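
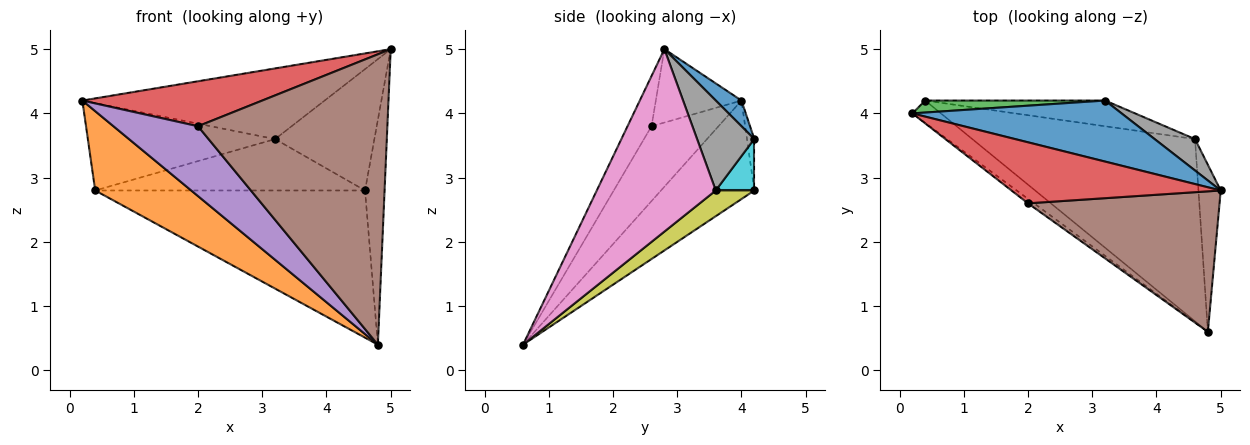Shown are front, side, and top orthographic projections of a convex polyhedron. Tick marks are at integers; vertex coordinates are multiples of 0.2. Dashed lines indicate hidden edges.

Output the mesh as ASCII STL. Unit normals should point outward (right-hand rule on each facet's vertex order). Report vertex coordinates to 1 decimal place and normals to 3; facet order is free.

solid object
 facet normal 0.080 0.754 0.652
  outer loop
   vertex 3.2 4.2 3.6
   vertex 0.2 4.0 4.2
   vertex 5.0 2.8 5.0
  endloop
 endfacet
 facet normal -0.683 -0.703 -0.198
  outer loop
   vertex 0.4 4.2 2.8
   vertex 4.8 0.6 0.4
   vertex 0.2 4.0 4.2
  endloop
 endfacet
 facet normal -0.039 0.990 0.136
  outer loop
   vertex 0.4 4.2 2.8
   vertex 0.2 4.0 4.2
   vertex 3.2 4.2 3.6
  endloop
 endfacet
 facet normal -0.272 -0.571 0.775
  outer loop
   vertex 2.0 2.6 3.8
   vertex 5.0 2.8 5.0
   vertex 0.2 4.0 4.2
  endloop
 endfacet
 facet normal -0.620 -0.783 -0.050
  outer loop
   vertex 2.0 2.6 3.8
   vertex 0.2 4.0 4.2
   vertex 4.8 0.6 0.4
  endloop
 endfacet
 facet normal -0.113 -0.894 0.433
  outer loop
   vertex 2.0 2.6 3.8
   vertex 4.8 0.6 0.4
   vertex 5.0 2.8 5.0
  endloop
 endfacet
 facet normal 0.980 0.161 -0.120
  outer loop
   vertex 4.6 3.6 2.8
   vertex 5.0 2.8 5.0
   vertex 4.8 0.6 0.4
  endloop
 endfacet
 facet normal 0.487 0.845 0.219
  outer loop
   vertex 4.6 3.6 2.8
   vertex 3.2 4.2 3.6
   vertex 5.0 2.8 5.0
  endloop
 endfacet
 facet normal 0.089 0.626 -0.775
  outer loop
   vertex 4.6 3.6 2.8
   vertex 4.8 0.6 0.4
   vertex 0.4 4.2 2.8
  endloop
 endfacet
 facet normal 0.127 0.887 -0.444
  outer loop
   vertex 4.6 3.6 2.8
   vertex 0.4 4.2 2.8
   vertex 3.2 4.2 3.6
  endloop
 endfacet
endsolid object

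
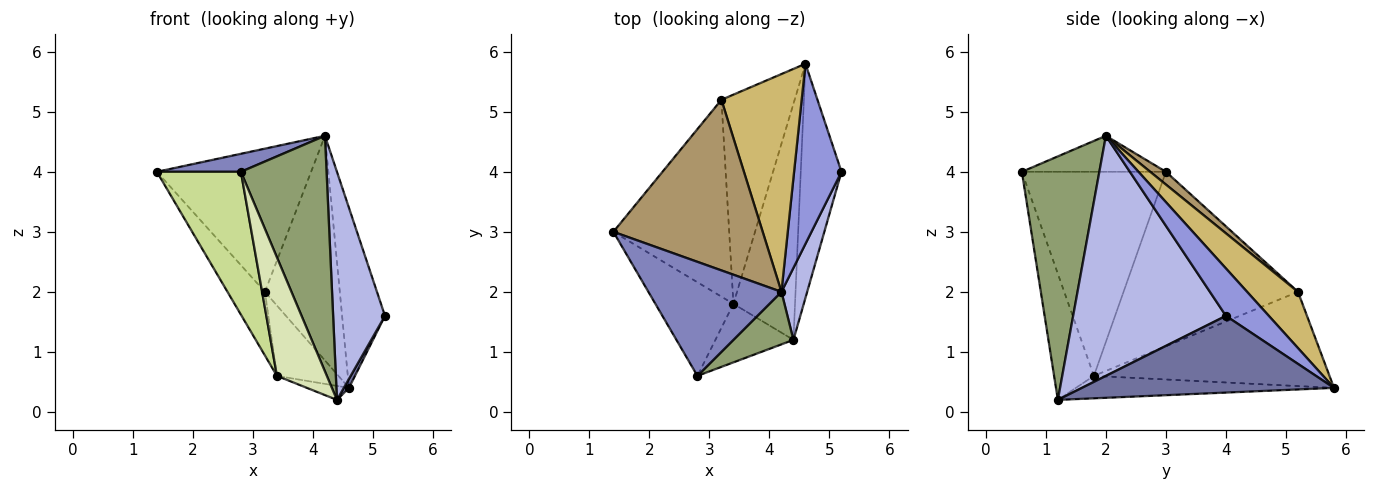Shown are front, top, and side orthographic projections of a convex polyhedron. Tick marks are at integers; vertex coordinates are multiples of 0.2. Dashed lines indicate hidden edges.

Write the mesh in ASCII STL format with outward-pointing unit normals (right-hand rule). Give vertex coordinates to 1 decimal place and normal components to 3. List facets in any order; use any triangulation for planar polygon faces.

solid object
 facet normal 0.883 -0.018 -0.469
  outer loop
   vertex 4.6 5.8 0.4
   vertex 5.2 4.0 1.6
   vertex 4.4 1.2 0.2
  endloop
 endfacet
 facet normal -0.258 -0.151 0.954
  outer loop
   vertex 4.2 2.0 4.6
   vertex 1.4 3.0 4.0
   vertex 2.8 0.6 4.0
  endloop
 endfacet
 facet normal 0.577 0.577 0.577
  outer loop
   vertex 4.2 2.0 4.6
   vertex 5.2 4.0 1.6
   vertex 4.6 5.8 0.4
  endloop
 endfacet
 facet normal 0.942 -0.320 0.101
  outer loop
   vertex 4.2 2.0 4.6
   vertex 4.4 1.2 0.2
   vertex 5.2 4.0 1.6
  endloop
 endfacet
 facet normal 0.662 -0.732 0.163
  outer loop
   vertex 4.2 2.0 4.6
   vertex 2.8 0.6 4.0
   vertex 4.4 1.2 0.2
  endloop
 endfacet
 facet normal -0.342 0.056 -0.938
  outer loop
   vertex 3.4 1.8 0.6
   vertex 4.6 5.8 0.4
   vertex 4.4 1.2 0.2
  endloop
 endfacet
 facet normal -0.820 -0.478 -0.314
  outer loop
   vertex 3.4 1.8 0.6
   vertex 2.8 0.6 4.0
   vertex 1.4 3.0 4.0
  endloop
 endfacet
 facet normal -0.582 -0.729 -0.360
  outer loop
   vertex 3.4 1.8 0.6
   vertex 4.4 1.2 0.2
   vertex 2.8 0.6 4.0
  endloop
 endfacet
 facet normal 0.065 0.641 0.764
  outer loop
   vertex 3.2 5.2 2.0
   vertex 1.4 3.0 4.0
   vertex 4.2 2.0 4.6
  endloop
 endfacet
 facet normal 0.438 0.645 0.626
  outer loop
   vertex 3.2 5.2 2.0
   vertex 4.2 2.0 4.6
   vertex 4.6 5.8 0.4
  endloop
 endfacet
 facet normal -0.820 0.176 -0.545
  outer loop
   vertex 3.2 5.2 2.0
   vertex 3.4 1.8 0.6
   vertex 1.4 3.0 4.0
  endloop
 endfacet
 facet normal -0.773 0.202 -0.601
  outer loop
   vertex 3.2 5.2 2.0
   vertex 4.6 5.8 0.4
   vertex 3.4 1.8 0.6
  endloop
 endfacet
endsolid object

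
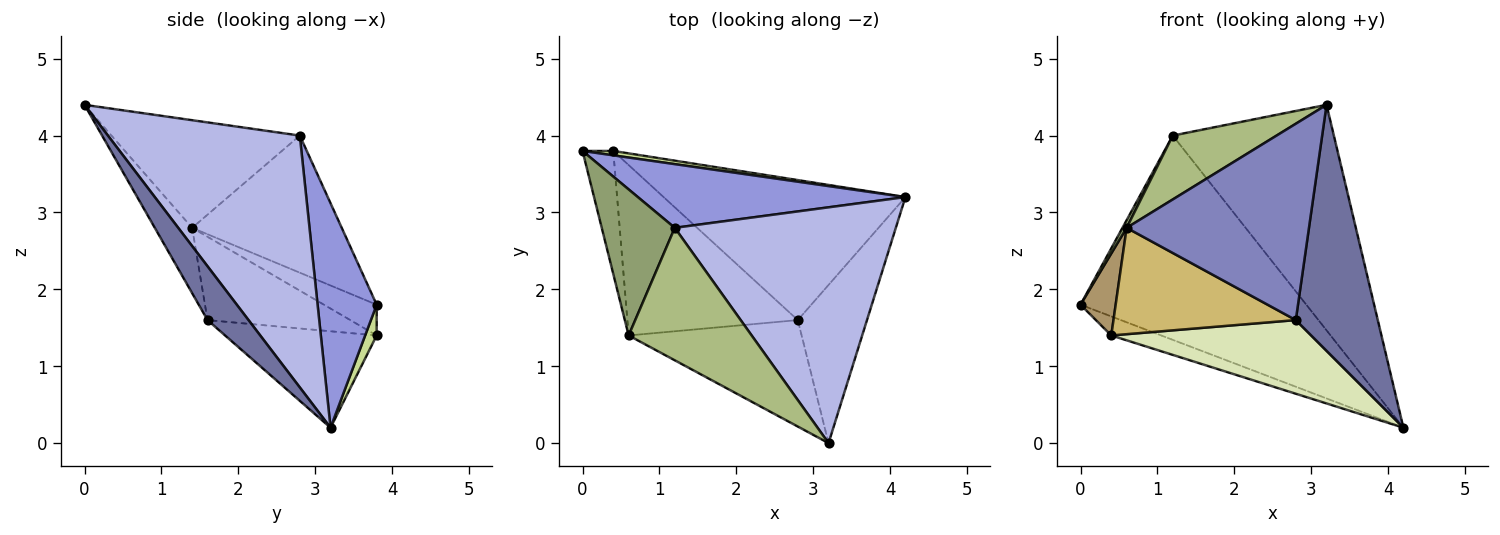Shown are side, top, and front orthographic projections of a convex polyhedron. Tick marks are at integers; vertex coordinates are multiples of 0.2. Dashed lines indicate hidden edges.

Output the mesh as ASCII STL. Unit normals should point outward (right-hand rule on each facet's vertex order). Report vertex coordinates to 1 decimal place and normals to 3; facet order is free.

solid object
 facet normal 0.388 -0.775 -0.498
  outer loop
   vertex 2.8 1.6 1.6
   vertex 4.2 3.2 0.2
   vertex 3.2 0.0 4.4
  endloop
 endfacet
 facet normal -0.177 -0.865 -0.469
  outer loop
   vertex 0.6 1.4 2.8
   vertex 2.8 1.6 1.6
   vertex 3.2 0.0 4.4
  endloop
 endfacet
 facet normal 0.242 0.926 0.289
  outer loop
   vertex 1.2 2.8 4.0
   vertex 4.2 3.2 0.2
   vertex 0.0 3.8 1.8
  endloop
 endfacet
 facet normal 0.636 0.534 0.558
  outer loop
   vertex 1.2 2.8 4.0
   vertex 3.2 0.0 4.4
   vertex 4.2 3.2 0.2
  endloop
 endfacet
 facet normal -0.882 -0.025 0.470
  outer loop
   vertex 1.2 2.8 4.0
   vertex 0.0 3.8 1.8
   vertex 0.6 1.4 2.8
  endloop
 endfacet
 facet normal -0.619 -0.341 0.707
  outer loop
   vertex 1.2 2.8 4.0
   vertex 0.6 1.4 2.8
   vertex 3.2 0.0 4.4
  endloop
 endfacet
 facet normal 0.219 0.951 0.219
  outer loop
   vertex 0.4 3.8 1.4
   vertex 0.0 3.8 1.8
   vertex 4.2 3.2 0.2
  endloop
 endfacet
 facet normal -0.333 -0.439 -0.835
  outer loop
   vertex 0.4 3.8 1.4
   vertex 4.2 3.2 0.2
   vertex 2.8 1.6 1.6
  endloop
 endfacet
 facet normal -0.640 -0.426 -0.640
  outer loop
   vertex 0.4 3.8 1.4
   vertex 0.6 1.4 2.8
   vertex 0.0 3.8 1.8
  endloop
 endfacet
 facet normal -0.383 -0.489 -0.784
  outer loop
   vertex 0.4 3.8 1.4
   vertex 2.8 1.6 1.6
   vertex 0.6 1.4 2.8
  endloop
 endfacet
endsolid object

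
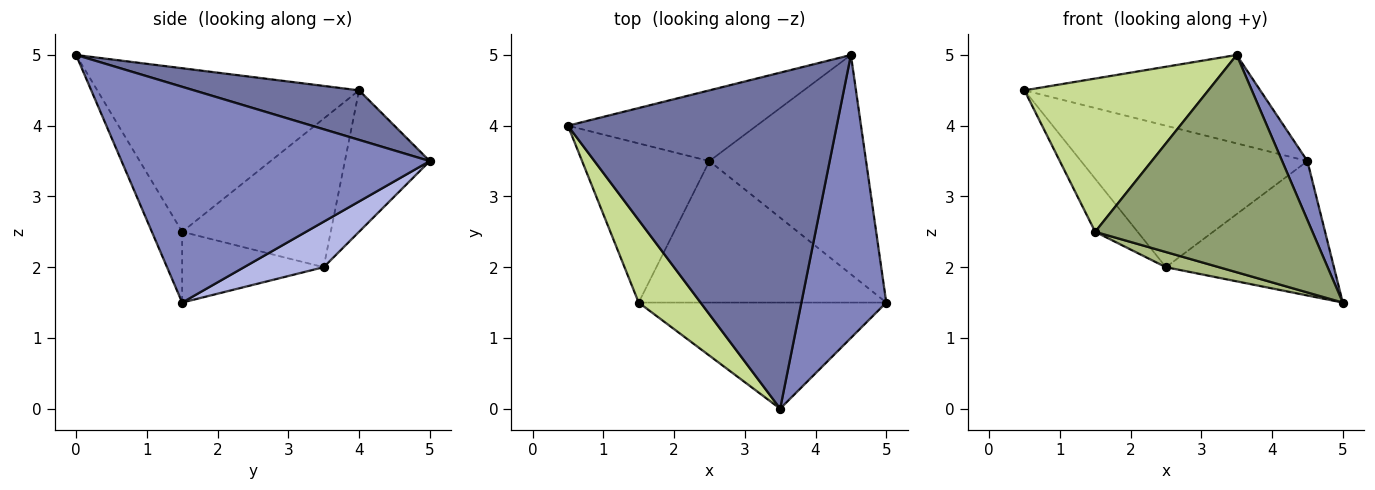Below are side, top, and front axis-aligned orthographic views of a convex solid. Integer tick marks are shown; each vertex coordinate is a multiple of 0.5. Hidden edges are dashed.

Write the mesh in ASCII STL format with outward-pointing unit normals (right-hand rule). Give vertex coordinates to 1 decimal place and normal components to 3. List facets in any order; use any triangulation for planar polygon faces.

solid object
 facet normal 0.175 0.251 0.952
  outer loop
   vertex 3.5 0.0 5.0
   vertex 4.5 5.0 3.5
   vertex 0.5 4.0 4.5
  endloop
 endfacet
 facet normal 0.928 -0.076 0.365
  outer loop
   vertex 3.5 0.0 5.0
   vertex 5.0 1.5 1.5
   vertex 4.5 5.0 3.5
  endloop
 endfacet
 facet normal -0.318 0.848 -0.424
  outer loop
   vertex 2.5 3.5 2.0
   vertex 0.5 4.0 4.5
   vertex 4.5 5.0 3.5
  endloop
 endfacet
 facet normal 0.240 0.507 -0.828
  outer loop
   vertex 2.5 3.5 2.0
   vertex 4.5 5.0 3.5
   vertex 5.0 1.5 1.5
  endloop
 endfacet
 facet normal -0.124 -0.892 -0.435
  outer loop
   vertex 1.5 1.5 2.5
   vertex 5.0 1.5 1.5
   vertex 3.5 0.0 5.0
  endloop
 endfacet
 facet normal -0.273 -0.102 -0.956
  outer loop
   vertex 1.5 1.5 2.5
   vertex 2.5 3.5 2.0
   vertex 5.0 1.5 1.5
  endloop
 endfacet
 facet normal -0.782 -0.549 0.296
  outer loop
   vertex 1.5 1.5 2.5
   vertex 3.5 0.0 5.0
   vertex 0.5 4.0 4.5
  endloop
 endfacet
 facet normal -0.742 0.212 -0.636
  outer loop
   vertex 1.5 1.5 2.5
   vertex 0.5 4.0 4.5
   vertex 2.5 3.5 2.0
  endloop
 endfacet
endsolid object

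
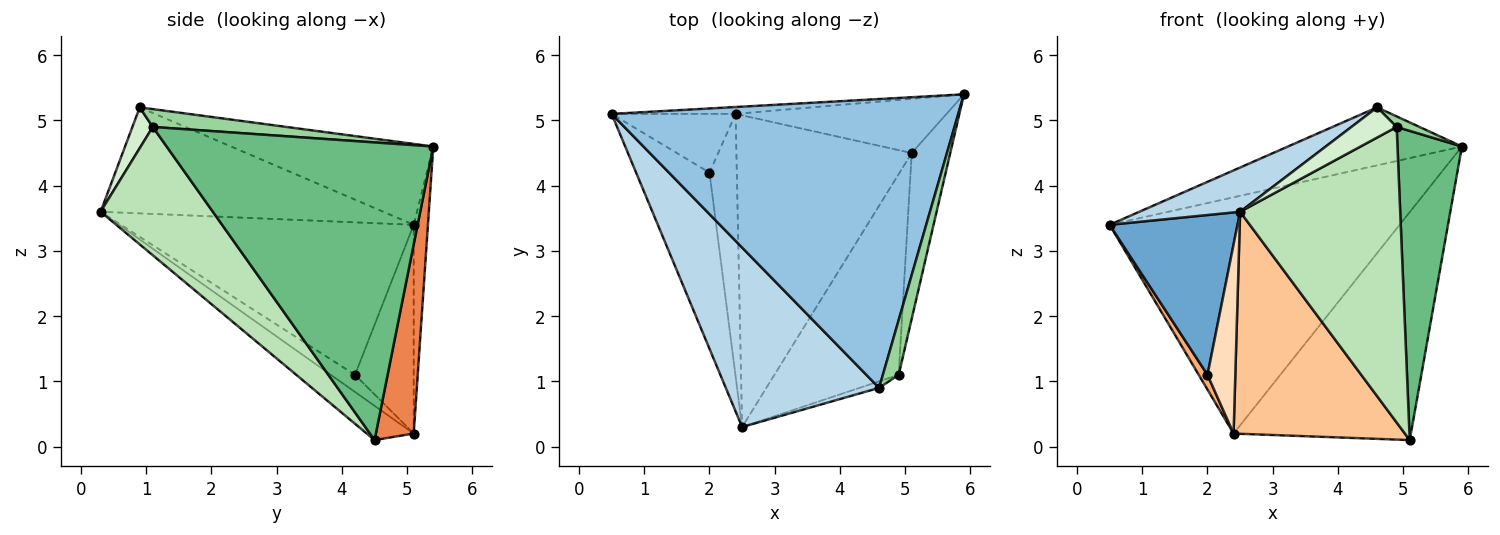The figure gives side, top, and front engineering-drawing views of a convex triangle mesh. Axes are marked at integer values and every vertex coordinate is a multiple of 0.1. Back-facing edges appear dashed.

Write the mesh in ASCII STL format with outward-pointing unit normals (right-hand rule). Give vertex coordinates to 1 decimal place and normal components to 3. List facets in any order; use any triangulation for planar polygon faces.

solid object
 facet normal -0.838 -0.366 -0.404
  outer loop
   vertex 2.0 4.2 1.1
   vertex 2.5 0.3 3.6
   vertex 0.5 5.1 3.4
  endloop
 endfacet
 facet normal -0.223 0.192 0.956
  outer loop
   vertex 4.6 0.9 5.2
   vertex 5.9 5.4 4.6
   vertex 0.5 5.1 3.4
  endloop
 endfacet
 facet normal -0.557 -0.199 0.806
  outer loop
   vertex 4.6 0.9 5.2
   vertex 0.5 5.1 3.4
   vertex 2.5 0.3 3.6
  endloop
 endfacet
 facet normal -0.049 0.998 -0.029
  outer loop
   vertex 2.4 5.1 0.2
   vertex 0.5 5.1 3.4
   vertex 5.9 5.4 4.6
  endloop
 endfacet
 facet normal 0.203 0.953 -0.227
  outer loop
   vertex 2.4 5.1 0.2
   vertex 5.9 5.4 4.6
   vertex 5.1 4.5 0.1
  endloop
 endfacet
 facet normal -0.853 -0.127 -0.506
  outer loop
   vertex 2.4 5.1 0.2
   vertex 2.0 4.2 1.1
   vertex 0.5 5.1 3.4
  endloop
 endfacet
 facet normal -0.157 -0.573 -0.804
  outer loop
   vertex 2.4 5.1 0.2
   vertex 5.1 4.5 0.1
   vertex 2.5 0.3 3.6
  endloop
 endfacet
 facet normal -0.453 -0.522 -0.723
  outer loop
   vertex 2.4 5.1 0.2
   vertex 2.5 0.3 3.6
   vertex 2.0 4.2 1.1
  endloop
 endfacet
 facet normal 0.964 -0.233 -0.125
  outer loop
   vertex 4.9 1.1 4.9
   vertex 5.1 4.5 0.1
   vertex 5.9 5.4 4.6
  endloop
 endfacet
 facet normal 0.742 -0.127 0.658
  outer loop
   vertex 4.9 1.1 4.9
   vertex 5.9 5.4 4.6
   vertex 4.6 0.9 5.2
  endloop
 endfacet
 facet normal 0.502 -0.716 -0.486
  outer loop
   vertex 4.9 1.1 4.9
   vertex 2.5 0.3 3.6
   vertex 5.1 4.5 0.1
  endloop
 endfacet
 facet normal 0.403 -0.895 -0.193
  outer loop
   vertex 4.9 1.1 4.9
   vertex 4.6 0.9 5.2
   vertex 2.5 0.3 3.6
  endloop
 endfacet
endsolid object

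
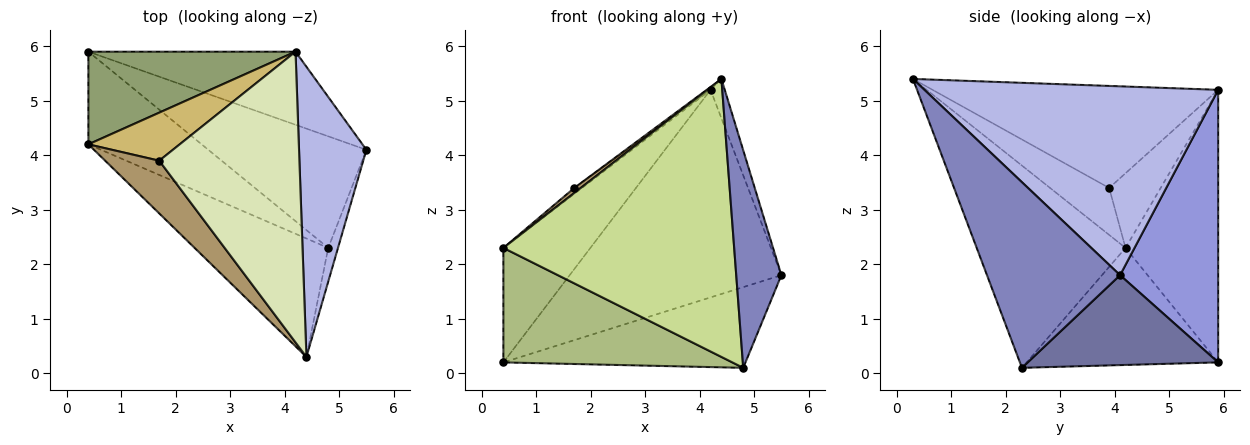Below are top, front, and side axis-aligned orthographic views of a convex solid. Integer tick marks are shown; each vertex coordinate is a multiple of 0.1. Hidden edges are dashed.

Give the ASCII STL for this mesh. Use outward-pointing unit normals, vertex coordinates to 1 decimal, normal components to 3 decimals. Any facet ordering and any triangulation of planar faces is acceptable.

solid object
 facet normal 0.419 0.532 -0.736
  outer loop
   vertex 4.8 2.3 0.1
   vertex 0.4 5.9 0.2
   vertex 5.5 4.1 1.8
  endloop
 endfacet
 facet normal 0.946 -0.321 -0.050
  outer loop
   vertex 4.8 2.3 0.1
   vertex 5.5 4.1 1.8
   vertex 4.4 0.3 5.4
  endloop
 endfacet
 facet normal 0.401 0.864 -0.304
  outer loop
   vertex 4.2 5.9 5.2
   vertex 5.5 4.1 1.8
   vertex 0.4 5.9 0.2
  endloop
 endfacet
 facet normal 0.941 0.046 0.336
  outer loop
   vertex 4.2 5.9 5.2
   vertex 4.4 0.3 5.4
   vertex 5.5 4.1 1.8
  endloop
 endfacet
 facet normal -0.638 0.599 0.485
  outer loop
   vertex 0.4 4.2 2.3
   vertex 4.2 5.9 5.2
   vertex 0.4 5.9 0.2
  endloop
 endfacet
 facet normal -0.545 -0.652 -0.527
  outer loop
   vertex 0.4 4.2 2.3
   vertex 0.4 5.9 0.2
   vertex 4.8 2.3 0.1
  endloop
 endfacet
 facet normal -0.510 -0.791 -0.337
  outer loop
   vertex 0.4 4.2 2.3
   vertex 4.8 2.3 0.1
   vertex 4.4 0.3 5.4
  endloop
 endfacet
 facet normal -0.588 0.008 0.809
  outer loop
   vertex 1.7 3.9 3.4
   vertex 4.4 0.3 5.4
   vertex 4.2 5.9 5.2
  endloop
 endfacet
 facet normal -0.654 -0.072 0.753
  outer loop
   vertex 1.7 3.9 3.4
   vertex 0.4 4.2 2.3
   vertex 4.4 0.3 5.4
  endloop
 endfacet
 facet normal -0.630 0.094 0.771
  outer loop
   vertex 1.7 3.9 3.4
   vertex 4.2 5.9 5.2
   vertex 0.4 4.2 2.3
  endloop
 endfacet
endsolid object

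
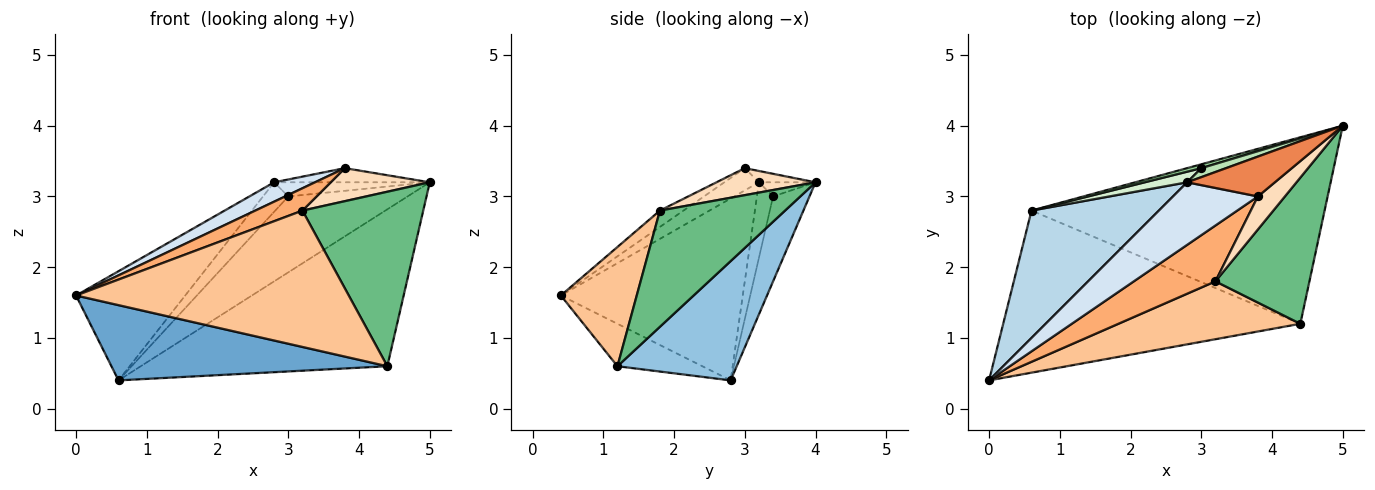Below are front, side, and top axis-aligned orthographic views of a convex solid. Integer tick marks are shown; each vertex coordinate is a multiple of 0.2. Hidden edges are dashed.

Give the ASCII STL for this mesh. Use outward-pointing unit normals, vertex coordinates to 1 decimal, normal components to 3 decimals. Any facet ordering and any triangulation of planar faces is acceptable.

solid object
 facet normal -0.128 -0.418 -0.899
  outer loop
   vertex 4.4 1.2 0.6
   vertex 0.0 0.4 1.6
   vertex 0.6 2.8 0.4
  endloop
 endfacet
 facet normal 0.297 0.615 -0.731
  outer loop
   vertex 4.4 1.2 0.6
   vertex 0.6 2.8 0.4
   vertex 5.0 4.0 3.2
  endloop
 endfacet
 facet normal -0.735 0.441 0.515
  outer loop
   vertex 2.8 3.2 3.2
   vertex 0.6 2.8 0.4
   vertex 0.0 0.4 1.6
  endloop
 endfacet
 facet normal -0.243 -0.287 0.927
  outer loop
   vertex 2.8 3.2 3.2
   vertex 0.0 0.4 1.6
   vertex 3.8 3.0 3.4
  endloop
 endfacet
 facet normal -0.121 0.332 0.936
  outer loop
   vertex 2.8 3.2 3.2
   vertex 3.8 3.0 3.4
   vertex 5.0 4.0 3.2
  endloop
 endfacet
 facet normal -0.183 -0.365 0.913
  outer loop
   vertex 3.2 1.8 2.8
   vertex 3.8 3.0 3.4
   vertex 0.0 0.4 1.6
  endloop
 endfacet
 facet normal 0.248 -0.892 0.379
  outer loop
   vertex 3.2 1.8 2.8
   vertex 0.0 0.4 1.6
   vertex 4.4 1.2 0.6
  endloop
 endfacet
 facet normal 0.577 -0.577 0.577
  outer loop
   vertex 3.2 1.8 2.8
   vertex 5.0 4.0 3.2
   vertex 3.8 3.0 3.4
  endloop
 endfacet
 facet normal 0.622 -0.600 0.503
  outer loop
   vertex 3.2 1.8 2.8
   vertex 4.4 1.2 0.6
   vertex 5.0 4.0 3.2
  endloop
 endfacet
 facet normal -0.291 0.955 0.049
  outer loop
   vertex 3.0 3.4 3.0
   vertex 5.0 4.0 3.2
   vertex 0.6 2.8 0.4
  endloop
 endfacet
 facet normal -0.293 0.807 0.513
  outer loop
   vertex 3.0 3.4 3.0
   vertex 2.8 3.2 3.2
   vertex 5.0 4.0 3.2
  endloop
 endfacet
 facet normal -0.516 0.806 0.290
  outer loop
   vertex 3.0 3.4 3.0
   vertex 0.6 2.8 0.4
   vertex 2.8 3.2 3.2
  endloop
 endfacet
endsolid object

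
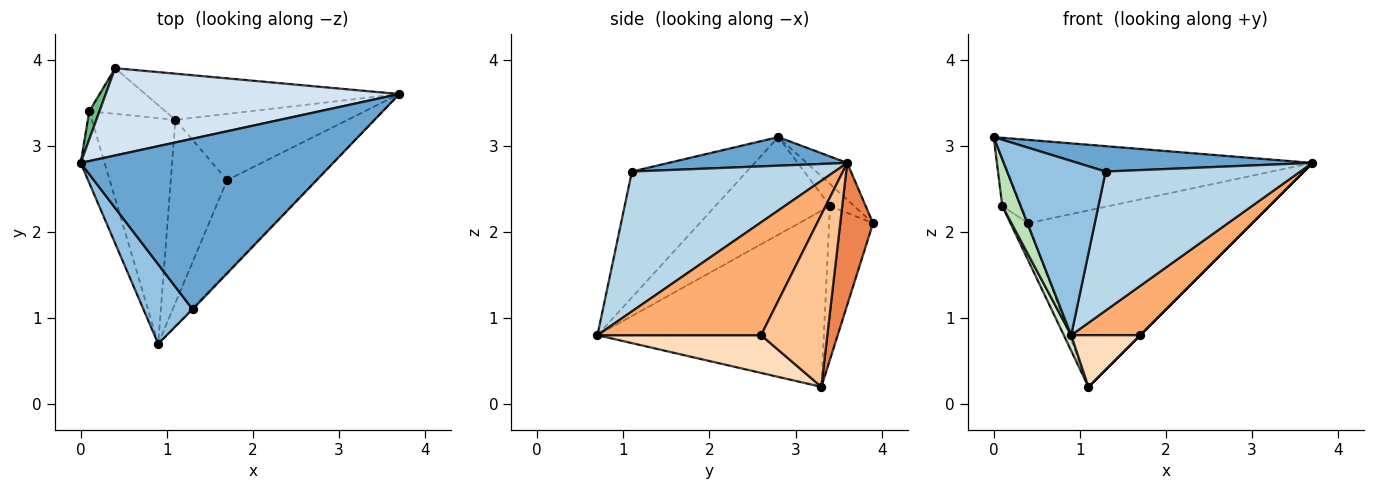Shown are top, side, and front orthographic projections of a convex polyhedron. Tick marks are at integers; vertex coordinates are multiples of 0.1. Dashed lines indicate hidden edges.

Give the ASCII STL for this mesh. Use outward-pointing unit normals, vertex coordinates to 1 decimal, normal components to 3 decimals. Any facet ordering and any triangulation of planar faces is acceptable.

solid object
 facet normal 0.111 -0.146 0.983
  outer loop
   vertex 1.3 1.1 2.7
   vertex 3.7 3.6 2.8
   vertex 0.0 2.8 3.1
  endloop
 endfacet
 facet normal -0.728 -0.624 0.285
  outer loop
   vertex 1.3 1.1 2.7
   vertex 0.0 2.8 3.1
   vertex 0.9 0.7 0.8
  endloop
 endfacet
 facet normal 0.721 -0.692 -0.006
  outer loop
   vertex 1.3 1.1 2.7
   vertex 0.9 0.7 0.8
   vertex 3.7 3.6 2.8
  endloop
 endfacet
 facet normal -0.090 0.688 0.720
  outer loop
   vertex 0.4 3.9 2.1
   vertex 0.0 2.8 3.1
   vertex 3.7 3.6 2.8
  endloop
 endfacet
 facet normal 0.140 0.958 -0.251
  outer loop
   vertex 0.4 3.9 2.1
   vertex 3.7 3.6 2.8
   vertex 1.1 3.3 0.2
  endloop
 endfacet
 facet normal 0.745 -0.314 -0.588
  outer loop
   vertex 1.7 2.6 0.8
   vertex 3.7 3.6 2.8
   vertex 0.9 0.7 0.8
  endloop
 endfacet
 facet normal 0.707 0.000 -0.707
  outer loop
   vertex 1.7 2.6 0.8
   vertex 1.1 3.3 0.2
   vertex 3.7 3.6 2.8
  endloop
 endfacet
 facet normal 0.542 -0.228 -0.809
  outer loop
   vertex 1.7 2.6 0.8
   vertex 0.9 0.7 0.8
   vertex 1.1 3.3 0.2
  endloop
 endfacet
 facet normal -0.739 0.580 0.343
  outer loop
   vertex 0.1 3.4 2.3
   vertex 0.0 2.8 3.1
   vertex 0.4 3.9 2.1
  endloop
 endfacet
 facet normal -0.843 0.339 -0.418
  outer loop
   vertex 0.1 3.4 2.3
   vertex 0.4 3.9 2.1
   vertex 1.1 3.3 0.2
  endloop
 endfacet
 facet normal -0.960 -0.154 -0.235
  outer loop
   vertex 0.1 3.4 2.3
   vertex 0.9 0.7 0.8
   vertex 0.0 2.8 3.1
  endloop
 endfacet
 facet normal -0.903 -0.029 -0.429
  outer loop
   vertex 0.1 3.4 2.3
   vertex 1.1 3.3 0.2
   vertex 0.9 0.7 0.8
  endloop
 endfacet
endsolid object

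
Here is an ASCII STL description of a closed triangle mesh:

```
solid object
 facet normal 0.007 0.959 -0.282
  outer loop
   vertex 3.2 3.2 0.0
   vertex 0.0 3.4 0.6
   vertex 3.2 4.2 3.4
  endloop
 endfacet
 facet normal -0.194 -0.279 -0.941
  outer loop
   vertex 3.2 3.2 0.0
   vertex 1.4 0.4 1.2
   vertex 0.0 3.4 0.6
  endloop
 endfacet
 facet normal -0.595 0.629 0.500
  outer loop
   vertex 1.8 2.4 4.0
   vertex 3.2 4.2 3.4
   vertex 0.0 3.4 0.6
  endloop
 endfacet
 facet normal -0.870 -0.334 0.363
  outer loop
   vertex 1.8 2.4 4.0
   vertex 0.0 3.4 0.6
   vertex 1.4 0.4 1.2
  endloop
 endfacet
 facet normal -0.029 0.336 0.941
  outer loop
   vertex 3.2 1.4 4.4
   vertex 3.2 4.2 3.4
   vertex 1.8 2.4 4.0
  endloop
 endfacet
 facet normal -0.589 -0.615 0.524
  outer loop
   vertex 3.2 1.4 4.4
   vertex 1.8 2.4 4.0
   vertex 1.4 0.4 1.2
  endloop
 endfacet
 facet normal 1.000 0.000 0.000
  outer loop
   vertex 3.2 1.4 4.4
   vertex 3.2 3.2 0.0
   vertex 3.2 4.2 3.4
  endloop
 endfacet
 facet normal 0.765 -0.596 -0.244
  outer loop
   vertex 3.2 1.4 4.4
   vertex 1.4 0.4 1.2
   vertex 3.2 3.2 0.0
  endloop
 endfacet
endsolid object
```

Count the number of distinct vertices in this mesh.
6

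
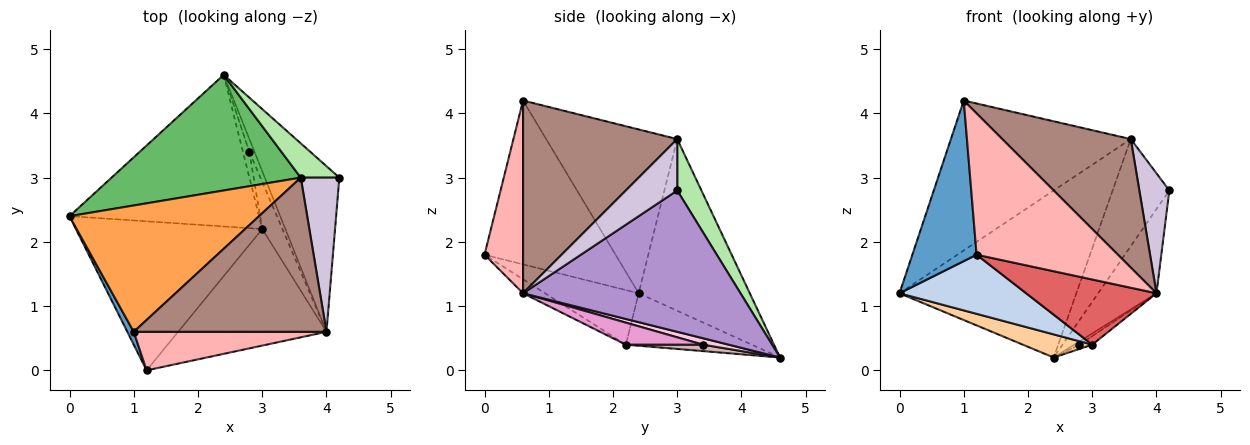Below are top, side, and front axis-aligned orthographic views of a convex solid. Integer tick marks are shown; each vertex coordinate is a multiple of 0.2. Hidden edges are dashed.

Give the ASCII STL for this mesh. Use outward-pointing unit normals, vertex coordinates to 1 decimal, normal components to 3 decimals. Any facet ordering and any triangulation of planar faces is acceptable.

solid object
 facet normal -0.897 -0.440 0.035
  outer loop
   vertex 1.0 0.6 4.2
   vertex 0.0 2.4 1.2
   vertex 1.2 0.0 1.8
  endloop
 endfacet
 facet normal -0.263 -0.356 -0.897
  outer loop
   vertex 3.0 2.2 0.4
   vertex 1.2 0.0 1.8
   vertex 0.0 2.4 1.2
  endloop
 endfacet
 facet normal -0.487 0.668 0.563
  outer loop
   vertex 3.6 3.0 3.6
   vertex 0.0 2.4 1.2
   vertex 1.0 0.6 4.2
  endloop
 endfacet
 facet normal -0.264 -0.145 -0.954
  outer loop
   vertex 2.4 4.6 0.2
   vertex 3.0 2.2 0.4
   vertex 0.0 2.4 1.2
  endloop
 endfacet
 facet normal -0.459 0.731 0.506
  outer loop
   vertex 2.4 4.6 0.2
   vertex 0.0 2.4 1.2
   vertex 3.6 3.0 3.6
  endloop
 endfacet
 facet normal 0.376 0.882 0.282
  outer loop
   vertex 2.4 4.6 0.2
   vertex 3.6 3.0 3.6
   vertex 4.2 3.0 2.8
  endloop
 endfacet
 facet normal -0.082 -0.486 -0.870
  outer loop
   vertex 4.0 0.6 1.2
   vertex 1.2 0.0 1.8
   vertex 3.0 2.2 0.4
  endloop
 endfacet
 facet normal 0.254 -0.933 0.254
  outer loop
   vertex 4.0 0.6 1.2
   vertex 1.0 0.6 4.2
   vertex 1.2 0.0 1.8
  endloop
 endfacet
 facet normal 0.861 0.231 -0.454
  outer loop
   vertex 4.0 0.6 1.2
   vertex 2.4 4.6 0.2
   vertex 4.2 3.0 2.8
  endloop
 endfacet
 facet normal 0.725 -0.423 0.544
  outer loop
   vertex 4.0 0.6 1.2
   vertex 4.2 3.0 2.8
   vertex 3.6 3.0 3.6
  endloop
 endfacet
 facet normal 0.609 -0.508 0.609
  outer loop
   vertex 4.0 0.6 1.2
   vertex 3.6 3.0 3.6
   vertex 1.0 0.6 4.2
  endloop
 endfacet
 facet normal 0.702 0.117 -0.702
  outer loop
   vertex 2.8 3.4 0.4
   vertex 3.0 2.2 0.4
   vertex 2.4 4.6 0.2
  endloop
 endfacet
 facet normal 0.732 0.122 -0.671
  outer loop
   vertex 2.8 3.4 0.4
   vertex 4.0 0.6 1.2
   vertex 3.0 2.2 0.4
  endloop
 endfacet
 facet normal 0.772 0.154 -0.617
  outer loop
   vertex 2.8 3.4 0.4
   vertex 2.4 4.6 0.2
   vertex 4.0 0.6 1.2
  endloop
 endfacet
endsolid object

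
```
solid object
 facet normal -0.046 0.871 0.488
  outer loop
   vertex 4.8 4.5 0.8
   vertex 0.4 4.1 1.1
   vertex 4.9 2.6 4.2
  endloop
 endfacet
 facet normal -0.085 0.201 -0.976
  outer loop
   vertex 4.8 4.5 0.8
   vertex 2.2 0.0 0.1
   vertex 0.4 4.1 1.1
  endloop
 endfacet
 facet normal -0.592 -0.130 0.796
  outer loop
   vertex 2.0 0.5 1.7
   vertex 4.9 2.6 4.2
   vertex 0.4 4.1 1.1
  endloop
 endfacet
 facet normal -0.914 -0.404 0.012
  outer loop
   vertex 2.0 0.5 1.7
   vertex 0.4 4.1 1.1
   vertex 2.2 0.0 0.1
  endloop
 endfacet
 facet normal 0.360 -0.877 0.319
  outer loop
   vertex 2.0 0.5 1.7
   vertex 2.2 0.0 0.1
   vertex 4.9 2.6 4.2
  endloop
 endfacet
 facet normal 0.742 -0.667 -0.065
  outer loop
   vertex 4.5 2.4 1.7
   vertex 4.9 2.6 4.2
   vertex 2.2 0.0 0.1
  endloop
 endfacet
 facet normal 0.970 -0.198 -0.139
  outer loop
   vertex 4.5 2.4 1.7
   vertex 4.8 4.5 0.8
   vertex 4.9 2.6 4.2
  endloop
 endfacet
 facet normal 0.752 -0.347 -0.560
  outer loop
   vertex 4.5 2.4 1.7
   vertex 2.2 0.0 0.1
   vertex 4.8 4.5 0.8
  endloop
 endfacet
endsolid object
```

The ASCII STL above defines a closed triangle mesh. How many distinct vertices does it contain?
6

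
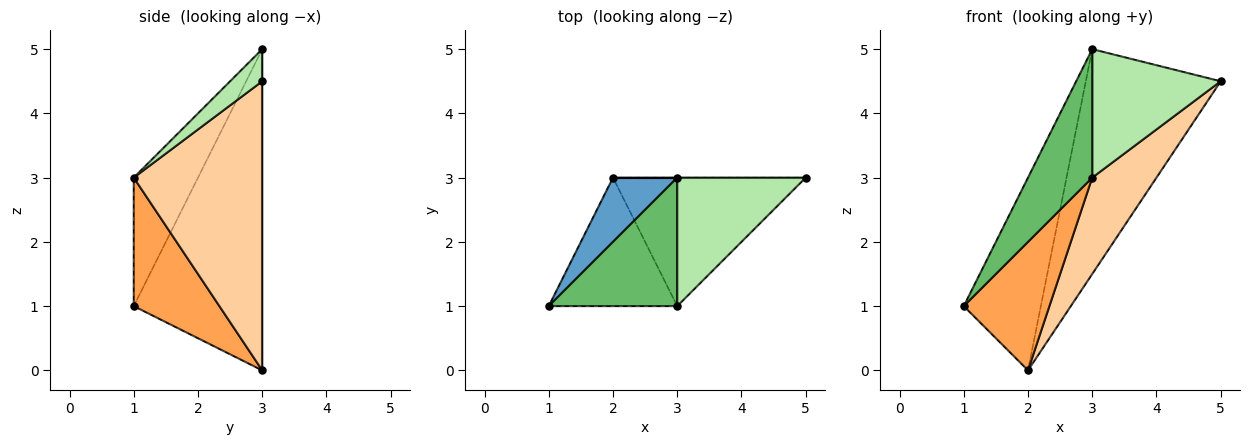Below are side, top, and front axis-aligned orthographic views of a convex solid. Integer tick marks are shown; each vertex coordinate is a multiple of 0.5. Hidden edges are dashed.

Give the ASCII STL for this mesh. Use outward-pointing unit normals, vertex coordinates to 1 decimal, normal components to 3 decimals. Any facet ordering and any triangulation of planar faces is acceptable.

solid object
 facet normal -0.845 0.507 0.169
  outer loop
   vertex 3.0 3.0 5.0
   vertex 2.0 3.0 0.0
   vertex 1.0 1.0 1.0
  endloop
 endfacet
 facet normal 0.000 1.000 0.000
  outer loop
   vertex 3.0 3.0 5.0
   vertex 5.0 3.0 4.5
   vertex 2.0 3.0 0.0
  endloop
 endfacet
 facet normal 0.577 -0.577 -0.577
  outer loop
   vertex 3.0 1.0 3.0
   vertex 1.0 1.0 1.0
   vertex 2.0 3.0 0.0
  endloop
 endfacet
 facet normal 0.768 -0.384 -0.512
  outer loop
   vertex 3.0 1.0 3.0
   vertex 2.0 3.0 0.0
   vertex 5.0 3.0 4.5
  endloop
 endfacet
 facet normal -0.577 -0.577 0.577
  outer loop
   vertex 3.0 1.0 3.0
   vertex 3.0 3.0 5.0
   vertex 1.0 1.0 1.0
  endloop
 endfacet
 facet normal 0.174 -0.696 0.696
  outer loop
   vertex 3.0 1.0 3.0
   vertex 5.0 3.0 4.5
   vertex 3.0 3.0 5.0
  endloop
 endfacet
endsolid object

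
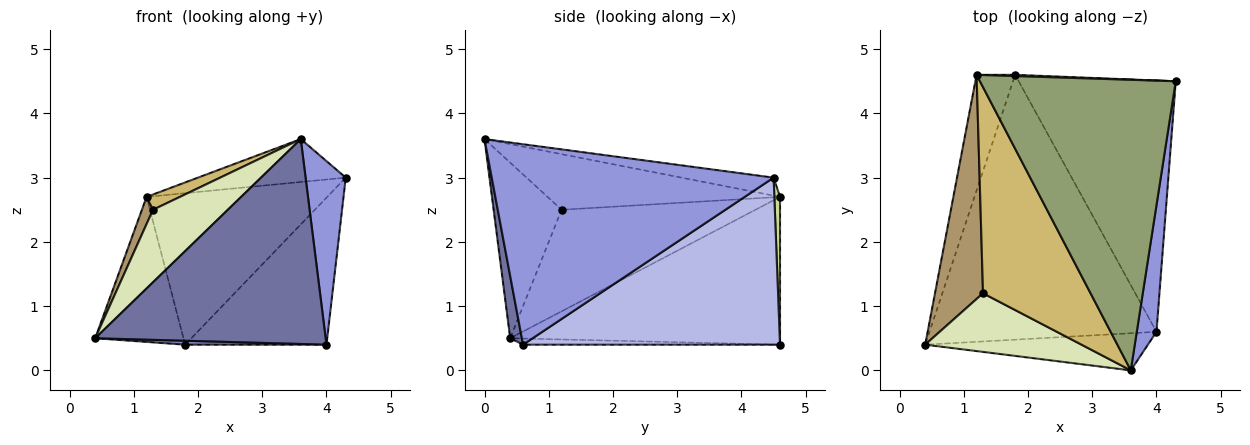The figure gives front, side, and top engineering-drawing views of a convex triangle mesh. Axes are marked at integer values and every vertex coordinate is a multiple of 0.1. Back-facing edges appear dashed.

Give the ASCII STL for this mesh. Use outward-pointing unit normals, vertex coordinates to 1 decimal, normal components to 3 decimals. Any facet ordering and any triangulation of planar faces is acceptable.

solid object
 facet normal 0.050 -0.983 -0.178
  outer loop
   vertex 4.0 0.6 0.4
   vertex 3.6 0.0 3.6
   vertex 0.4 0.4 0.5
  endloop
 endfacet
 facet normal -0.027 -0.015 -1.000
  outer loop
   vertex 4.0 0.6 0.4
   vertex 0.4 0.4 0.5
   vertex 1.8 4.6 0.4
  endloop
 endfacet
 facet normal 0.985 -0.140 0.097
  outer loop
   vertex 4.0 0.6 0.4
   vertex 4.3 4.5 3.0
   vertex 3.6 0.0 3.6
  endloop
 endfacet
 facet normal 0.676 0.372 -0.636
  outer loop
   vertex 4.0 0.6 0.4
   vertex 1.8 4.6 0.4
   vertex 4.3 4.5 3.0
  endloop
 endfacet
 facet normal -0.091 0.145 0.985
  outer loop
   vertex 1.2 4.6 2.7
   vertex 3.6 0.0 3.6
   vertex 4.3 4.5 3.0
  endloop
 endfacet
 facet normal -0.923 0.302 -0.241
  outer loop
   vertex 1.2 4.6 2.7
   vertex 1.8 4.6 0.4
   vertex 0.4 0.4 0.5
  endloop
 endfacet
 facet normal 0.031 0.999 0.008
  outer loop
   vertex 1.2 4.6 2.7
   vertex 4.3 4.5 3.0
   vertex 1.8 4.6 0.4
  endloop
 endfacet
 facet normal -0.577 -0.635 0.514
  outer loop
   vertex 1.3 1.2 2.5
   vertex 0.4 0.4 0.5
   vertex 3.6 0.0 3.6
  endloop
 endfacet
 facet normal -0.903 -0.052 0.427
  outer loop
   vertex 1.3 1.2 2.5
   vertex 1.2 4.6 2.7
   vertex 0.4 0.4 0.5
  endloop
 endfacet
 facet normal -0.458 -0.066 0.886
  outer loop
   vertex 1.3 1.2 2.5
   vertex 3.6 0.0 3.6
   vertex 1.2 4.6 2.7
  endloop
 endfacet
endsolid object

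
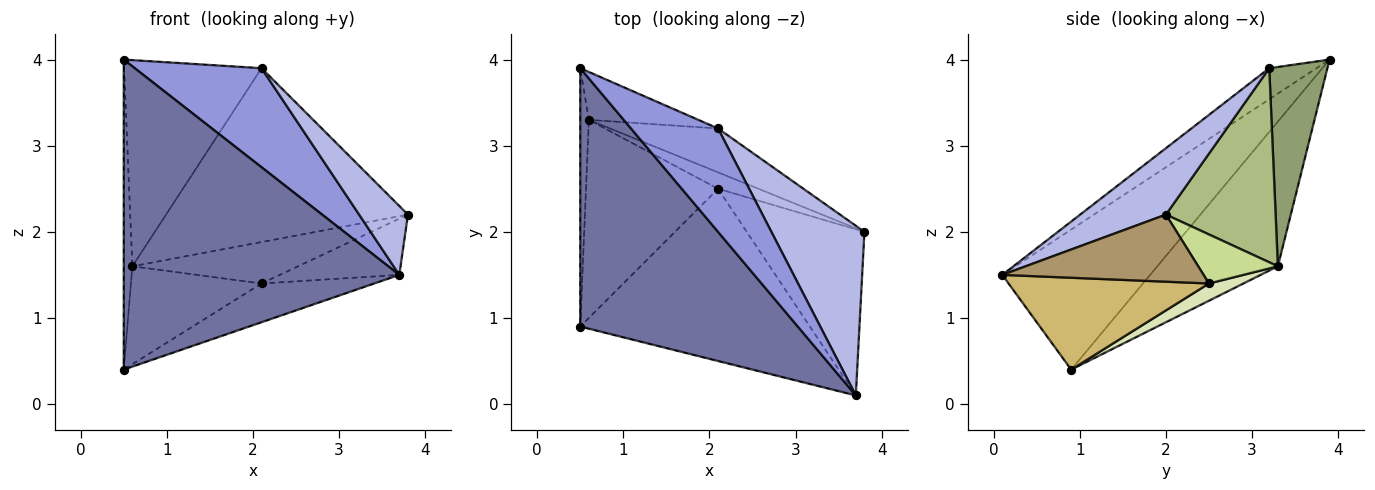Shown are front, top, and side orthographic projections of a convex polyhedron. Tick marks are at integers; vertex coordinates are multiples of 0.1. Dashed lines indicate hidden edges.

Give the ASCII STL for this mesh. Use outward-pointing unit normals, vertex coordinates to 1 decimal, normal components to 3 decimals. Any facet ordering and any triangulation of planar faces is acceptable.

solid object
 facet normal -0.381 -0.710 0.592
  outer loop
   vertex 3.7 0.1 1.5
   vertex 0.5 3.9 4.0
   vertex 0.5 0.9 0.4
  endloop
 endfacet
 facet normal -0.996 0.071 -0.059
  outer loop
   vertex 0.6 3.3 1.6
   vertex 0.5 0.9 0.4
   vertex 0.5 3.9 4.0
  endloop
 endfacet
 facet normal -0.249 -0.670 0.699
  outer loop
   vertex 2.1 3.2 3.9
   vertex 0.5 3.9 4.0
   vertex 3.7 0.1 1.5
  endloop
 endfacet
 facet normal 0.551 -0.314 0.773
  outer loop
   vertex 2.1 3.2 3.9
   vertex 3.7 0.1 1.5
   vertex 3.8 2.0 2.2
  endloop
 endfacet
 facet normal 0.381 0.901 -0.209
  outer loop
   vertex 2.1 3.2 3.9
   vertex 0.6 3.3 1.6
   vertex 0.5 3.9 4.0
  endloop
 endfacet
 facet normal 0.403 0.888 -0.224
  outer loop
   vertex 2.1 3.2 3.9
   vertex 3.8 2.0 2.2
   vertex 0.6 3.3 1.6
  endloop
 endfacet
 facet normal 0.408 0.849 -0.336
  outer loop
   vertex 2.1 2.5 1.4
   vertex 0.6 3.3 1.6
   vertex 3.8 2.0 2.2
  endloop
 endfacet
 facet normal 0.116 0.440 -0.890
  outer loop
   vertex 2.1 2.5 1.4
   vertex 0.5 0.9 0.4
   vertex 0.6 3.3 1.6
  endloop
 endfacet
 facet normal 0.475 0.282 -0.833
  outer loop
   vertex 2.1 2.5 1.4
   vertex 3.8 2.0 2.2
   vertex 3.7 0.1 1.5
  endloop
 endfacet
 facet normal 0.364 0.204 -0.909
  outer loop
   vertex 2.1 2.5 1.4
   vertex 3.7 0.1 1.5
   vertex 0.5 0.9 0.4
  endloop
 endfacet
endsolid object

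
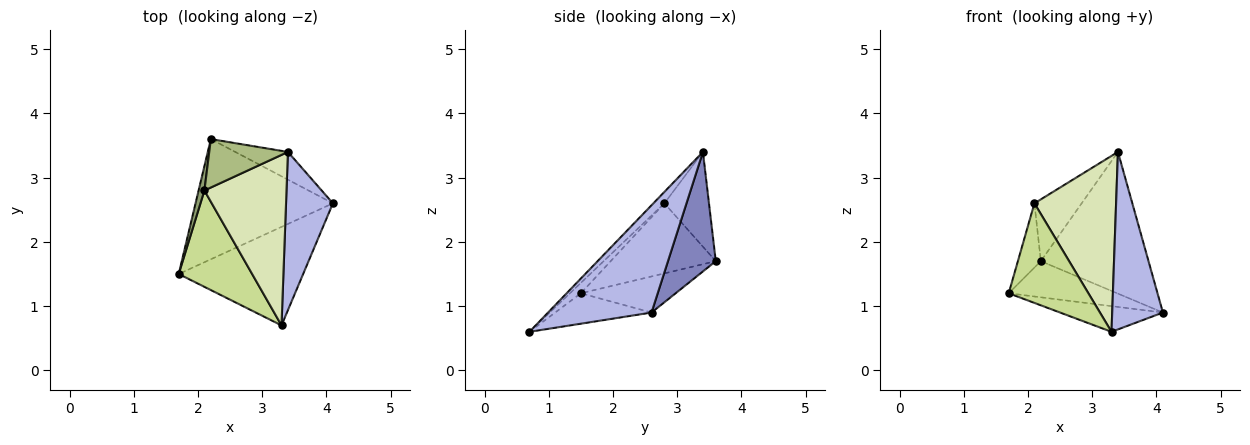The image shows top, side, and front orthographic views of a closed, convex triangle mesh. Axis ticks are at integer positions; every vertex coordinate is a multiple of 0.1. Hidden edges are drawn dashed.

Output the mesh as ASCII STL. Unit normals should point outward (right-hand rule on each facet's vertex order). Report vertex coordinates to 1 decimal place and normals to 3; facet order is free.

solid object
 facet normal -0.244 0.279 -0.929
  outer loop
   vertex 2.2 3.6 1.7
   vertex 4.1 2.6 0.9
   vertex 1.7 1.5 1.2
  endloop
 endfacet
 facet normal 0.399 0.900 -0.176
  outer loop
   vertex 3.4 3.4 3.4
   vertex 4.1 2.6 0.9
   vertex 2.2 3.6 1.7
  endloop
 endfacet
 facet normal -0.230 0.246 -0.942
  outer loop
   vertex 3.3 0.7 0.6
   vertex 1.7 1.5 1.2
   vertex 4.1 2.6 0.9
  endloop
 endfacet
 facet normal 0.836 -0.410 0.365
  outer loop
   vertex 3.3 0.7 0.6
   vertex 4.1 2.6 0.9
   vertex 3.4 3.4 3.4
  endloop
 endfacet
 facet normal -0.974 0.213 0.081
  outer loop
   vertex 2.1 2.8 2.6
   vertex 2.2 3.6 1.7
   vertex 1.7 1.5 1.2
  endloop
 endfacet
 facet normal -0.596 0.632 0.495
  outer loop
   vertex 2.1 2.8 2.6
   vertex 3.4 3.4 3.4
   vertex 2.2 3.6 1.7
  endloop
 endfacet
 facet normal -0.098 -0.715 0.692
  outer loop
   vertex 2.1 2.8 2.6
   vertex 1.7 1.5 1.2
   vertex 3.3 0.7 0.6
  endloop
 endfacet
 facet normal -0.096 -0.715 0.693
  outer loop
   vertex 2.1 2.8 2.6
   vertex 3.3 0.7 0.6
   vertex 3.4 3.4 3.4
  endloop
 endfacet
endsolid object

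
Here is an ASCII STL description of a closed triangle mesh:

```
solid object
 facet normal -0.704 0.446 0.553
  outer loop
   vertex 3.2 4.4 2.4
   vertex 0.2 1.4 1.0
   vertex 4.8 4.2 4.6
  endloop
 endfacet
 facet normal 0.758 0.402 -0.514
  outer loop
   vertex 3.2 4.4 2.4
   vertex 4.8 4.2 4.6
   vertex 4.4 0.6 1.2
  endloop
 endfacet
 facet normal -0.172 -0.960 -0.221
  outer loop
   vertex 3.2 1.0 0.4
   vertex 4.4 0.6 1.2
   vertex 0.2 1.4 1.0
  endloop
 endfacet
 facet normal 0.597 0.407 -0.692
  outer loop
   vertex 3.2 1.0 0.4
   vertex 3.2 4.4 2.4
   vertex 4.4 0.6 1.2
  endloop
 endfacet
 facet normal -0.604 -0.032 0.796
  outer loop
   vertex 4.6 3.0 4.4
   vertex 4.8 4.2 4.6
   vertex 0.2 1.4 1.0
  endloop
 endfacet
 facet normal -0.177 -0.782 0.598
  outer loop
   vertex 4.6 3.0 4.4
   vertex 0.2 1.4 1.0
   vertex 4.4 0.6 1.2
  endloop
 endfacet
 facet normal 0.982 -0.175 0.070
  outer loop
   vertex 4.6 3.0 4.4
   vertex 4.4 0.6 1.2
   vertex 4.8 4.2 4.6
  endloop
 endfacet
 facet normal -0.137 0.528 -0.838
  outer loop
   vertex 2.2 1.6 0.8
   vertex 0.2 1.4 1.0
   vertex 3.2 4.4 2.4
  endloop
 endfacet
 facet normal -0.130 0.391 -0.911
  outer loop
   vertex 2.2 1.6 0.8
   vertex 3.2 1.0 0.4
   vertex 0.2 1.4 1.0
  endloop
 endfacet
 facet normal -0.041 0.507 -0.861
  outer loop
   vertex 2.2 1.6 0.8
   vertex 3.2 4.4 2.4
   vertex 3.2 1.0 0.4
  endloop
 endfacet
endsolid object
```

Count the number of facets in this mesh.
10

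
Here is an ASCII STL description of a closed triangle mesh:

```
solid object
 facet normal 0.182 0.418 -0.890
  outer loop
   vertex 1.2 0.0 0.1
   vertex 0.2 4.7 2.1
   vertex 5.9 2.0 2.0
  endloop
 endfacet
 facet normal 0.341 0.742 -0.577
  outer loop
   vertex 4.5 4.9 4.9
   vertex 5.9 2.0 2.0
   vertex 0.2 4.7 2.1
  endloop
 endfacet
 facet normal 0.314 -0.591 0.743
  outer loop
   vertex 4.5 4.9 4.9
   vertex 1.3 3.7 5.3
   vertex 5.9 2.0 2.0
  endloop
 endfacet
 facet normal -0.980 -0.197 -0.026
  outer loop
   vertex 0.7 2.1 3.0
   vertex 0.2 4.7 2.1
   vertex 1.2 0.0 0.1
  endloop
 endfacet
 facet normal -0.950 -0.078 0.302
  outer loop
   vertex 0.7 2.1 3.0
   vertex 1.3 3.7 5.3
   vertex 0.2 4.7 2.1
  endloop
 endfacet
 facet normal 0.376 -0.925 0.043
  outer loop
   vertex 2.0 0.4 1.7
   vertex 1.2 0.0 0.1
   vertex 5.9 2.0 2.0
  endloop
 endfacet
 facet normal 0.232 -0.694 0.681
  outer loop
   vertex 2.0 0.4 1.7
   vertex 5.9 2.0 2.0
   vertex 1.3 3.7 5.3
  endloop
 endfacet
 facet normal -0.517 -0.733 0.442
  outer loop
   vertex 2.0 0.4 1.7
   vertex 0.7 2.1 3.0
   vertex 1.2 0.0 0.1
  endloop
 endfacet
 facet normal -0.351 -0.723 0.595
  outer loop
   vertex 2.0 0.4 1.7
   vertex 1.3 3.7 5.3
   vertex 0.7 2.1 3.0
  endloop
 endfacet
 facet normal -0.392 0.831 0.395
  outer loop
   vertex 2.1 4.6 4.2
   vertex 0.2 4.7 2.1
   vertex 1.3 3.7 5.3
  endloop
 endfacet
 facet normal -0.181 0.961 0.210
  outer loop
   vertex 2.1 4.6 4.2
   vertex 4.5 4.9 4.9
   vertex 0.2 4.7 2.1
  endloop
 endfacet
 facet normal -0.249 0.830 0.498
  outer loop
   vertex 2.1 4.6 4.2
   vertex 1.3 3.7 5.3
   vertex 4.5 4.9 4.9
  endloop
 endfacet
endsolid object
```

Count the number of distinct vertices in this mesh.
8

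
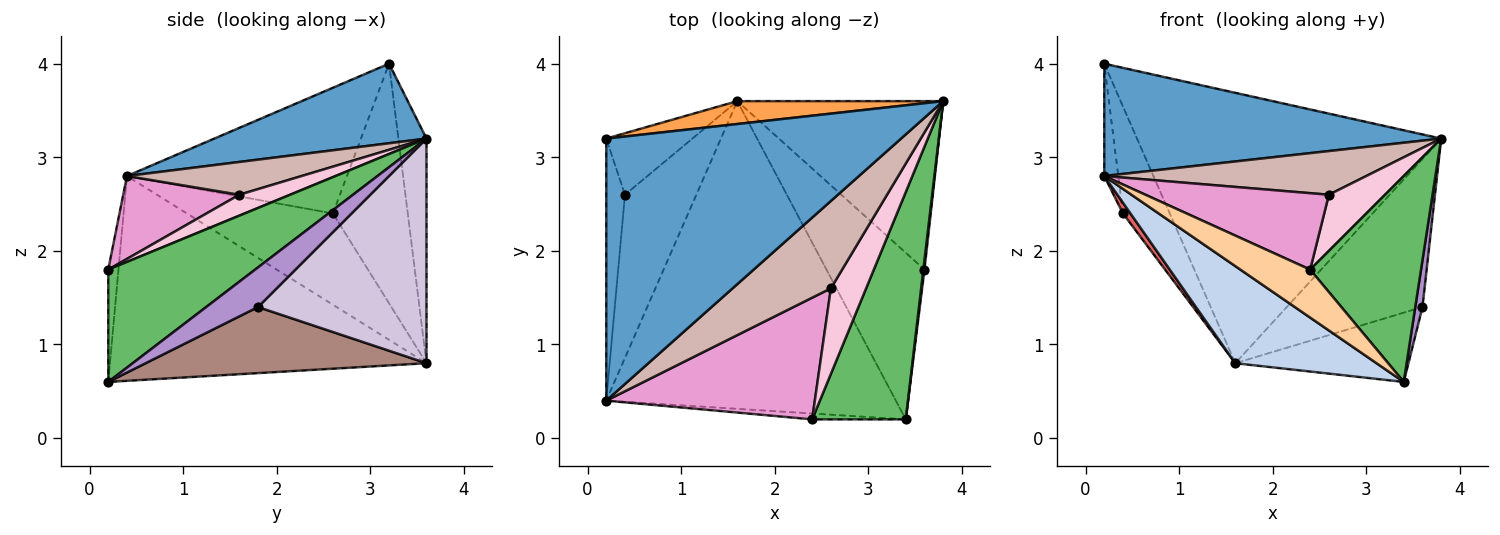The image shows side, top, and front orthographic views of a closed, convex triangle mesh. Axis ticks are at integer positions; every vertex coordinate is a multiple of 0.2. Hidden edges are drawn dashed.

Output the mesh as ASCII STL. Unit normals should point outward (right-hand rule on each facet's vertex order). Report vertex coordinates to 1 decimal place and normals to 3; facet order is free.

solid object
 facet normal 0.241 -0.382 0.892
  outer loop
   vertex 0.2 3.2 4.0
   vertex 0.2 0.4 2.8
   vertex 3.8 3.6 3.2
  endloop
 endfacet
 facet normal -0.559 -0.250 -0.791
  outer loop
   vertex 1.6 3.6 0.8
   vertex 3.4 0.2 0.6
   vertex 0.2 0.4 2.8
  endloop
 endfacet
 facet normal -0.092 0.992 0.084
  outer loop
   vertex 1.6 3.6 0.8
   vertex 0.2 3.2 4.0
   vertex 3.8 3.6 3.2
  endloop
 endfacet
 facet normal -0.144 -0.982 -0.120
  outer loop
   vertex 2.4 0.2 1.8
   vertex 0.2 0.4 2.8
   vertex 3.4 0.2 0.6
  endloop
 endfacet
 facet normal 0.665 -0.502 0.554
  outer loop
   vertex 2.4 0.2 1.8
   vertex 3.4 0.2 0.6
   vertex 3.8 3.6 3.2
  endloop
 endfacet
 facet normal -0.987 0.063 -0.147
  outer loop
   vertex 0.4 2.6 2.4
   vertex 0.2 0.4 2.8
   vertex 0.2 3.2 4.0
  endloop
 endfacet
 facet normal -0.787 -0.040 -0.616
  outer loop
   vertex 0.4 2.6 2.4
   vertex 1.6 3.6 0.8
   vertex 0.2 0.4 2.8
  endloop
 endfacet
 facet normal -0.811 0.507 -0.292
  outer loop
   vertex 0.4 2.6 2.4
   vertex 0.2 3.2 4.0
   vertex 1.6 3.6 0.8
  endloop
 endfacet
 facet normal 0.990 -0.138 0.028
  outer loop
   vertex 3.6 1.8 1.4
   vertex 3.8 3.6 3.2
   vertex 3.4 0.2 0.6
  endloop
 endfacet
 facet normal 0.634 0.511 -0.581
  outer loop
   vertex 3.6 1.8 1.4
   vertex 1.6 3.6 0.8
   vertex 3.8 3.6 3.2
  endloop
 endfacet
 facet normal 0.528 0.326 -0.784
  outer loop
   vertex 3.6 1.8 1.4
   vertex 3.4 0.2 0.6
   vertex 1.6 3.6 0.8
  endloop
 endfacet
 facet normal 0.286 -0.429 0.857
  outer loop
   vertex 2.6 1.6 2.6
   vertex 3.8 3.6 3.2
   vertex 0.2 0.4 2.8
  endloop
 endfacet
 facet normal 0.319 -0.504 0.803
  outer loop
   vertex 2.6 1.6 2.6
   vertex 0.2 0.4 2.8
   vertex 2.4 0.2 1.8
  endloop
 endfacet
 facet normal 0.445 -0.491 0.749
  outer loop
   vertex 2.6 1.6 2.6
   vertex 2.4 0.2 1.8
   vertex 3.8 3.6 3.2
  endloop
 endfacet
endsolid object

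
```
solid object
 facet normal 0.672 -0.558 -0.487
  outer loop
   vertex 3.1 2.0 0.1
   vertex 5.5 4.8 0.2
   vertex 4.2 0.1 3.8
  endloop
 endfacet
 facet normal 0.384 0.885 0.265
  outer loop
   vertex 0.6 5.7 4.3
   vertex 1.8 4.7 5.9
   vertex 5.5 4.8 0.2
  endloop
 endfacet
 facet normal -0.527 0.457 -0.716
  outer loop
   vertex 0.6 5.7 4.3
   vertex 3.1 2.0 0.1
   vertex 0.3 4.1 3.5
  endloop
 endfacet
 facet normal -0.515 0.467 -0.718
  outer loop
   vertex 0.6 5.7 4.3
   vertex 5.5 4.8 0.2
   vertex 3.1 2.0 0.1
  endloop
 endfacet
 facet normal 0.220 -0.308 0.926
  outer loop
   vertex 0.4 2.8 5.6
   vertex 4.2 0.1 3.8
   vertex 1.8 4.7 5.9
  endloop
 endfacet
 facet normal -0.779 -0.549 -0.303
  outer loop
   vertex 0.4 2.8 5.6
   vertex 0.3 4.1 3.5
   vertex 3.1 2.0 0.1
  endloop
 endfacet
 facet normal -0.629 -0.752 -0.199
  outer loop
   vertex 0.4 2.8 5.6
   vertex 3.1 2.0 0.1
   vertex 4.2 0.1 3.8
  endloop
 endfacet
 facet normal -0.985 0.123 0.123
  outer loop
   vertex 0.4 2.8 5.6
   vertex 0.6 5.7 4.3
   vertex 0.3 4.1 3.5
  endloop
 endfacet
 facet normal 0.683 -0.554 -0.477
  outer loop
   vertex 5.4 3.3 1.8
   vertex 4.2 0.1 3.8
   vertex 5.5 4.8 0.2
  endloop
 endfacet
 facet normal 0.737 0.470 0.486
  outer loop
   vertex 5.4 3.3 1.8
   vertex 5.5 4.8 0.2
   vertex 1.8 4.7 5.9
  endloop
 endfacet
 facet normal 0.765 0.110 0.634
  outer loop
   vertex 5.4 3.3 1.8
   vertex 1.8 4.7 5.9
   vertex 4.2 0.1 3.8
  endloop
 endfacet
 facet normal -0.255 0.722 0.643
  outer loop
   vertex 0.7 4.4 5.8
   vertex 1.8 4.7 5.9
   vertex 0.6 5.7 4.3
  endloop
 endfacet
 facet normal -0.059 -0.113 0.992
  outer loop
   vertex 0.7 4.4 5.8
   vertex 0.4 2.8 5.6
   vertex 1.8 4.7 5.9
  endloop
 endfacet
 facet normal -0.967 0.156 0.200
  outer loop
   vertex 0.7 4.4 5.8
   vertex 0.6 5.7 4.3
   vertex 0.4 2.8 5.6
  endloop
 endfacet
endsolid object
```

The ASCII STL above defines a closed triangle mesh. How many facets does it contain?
14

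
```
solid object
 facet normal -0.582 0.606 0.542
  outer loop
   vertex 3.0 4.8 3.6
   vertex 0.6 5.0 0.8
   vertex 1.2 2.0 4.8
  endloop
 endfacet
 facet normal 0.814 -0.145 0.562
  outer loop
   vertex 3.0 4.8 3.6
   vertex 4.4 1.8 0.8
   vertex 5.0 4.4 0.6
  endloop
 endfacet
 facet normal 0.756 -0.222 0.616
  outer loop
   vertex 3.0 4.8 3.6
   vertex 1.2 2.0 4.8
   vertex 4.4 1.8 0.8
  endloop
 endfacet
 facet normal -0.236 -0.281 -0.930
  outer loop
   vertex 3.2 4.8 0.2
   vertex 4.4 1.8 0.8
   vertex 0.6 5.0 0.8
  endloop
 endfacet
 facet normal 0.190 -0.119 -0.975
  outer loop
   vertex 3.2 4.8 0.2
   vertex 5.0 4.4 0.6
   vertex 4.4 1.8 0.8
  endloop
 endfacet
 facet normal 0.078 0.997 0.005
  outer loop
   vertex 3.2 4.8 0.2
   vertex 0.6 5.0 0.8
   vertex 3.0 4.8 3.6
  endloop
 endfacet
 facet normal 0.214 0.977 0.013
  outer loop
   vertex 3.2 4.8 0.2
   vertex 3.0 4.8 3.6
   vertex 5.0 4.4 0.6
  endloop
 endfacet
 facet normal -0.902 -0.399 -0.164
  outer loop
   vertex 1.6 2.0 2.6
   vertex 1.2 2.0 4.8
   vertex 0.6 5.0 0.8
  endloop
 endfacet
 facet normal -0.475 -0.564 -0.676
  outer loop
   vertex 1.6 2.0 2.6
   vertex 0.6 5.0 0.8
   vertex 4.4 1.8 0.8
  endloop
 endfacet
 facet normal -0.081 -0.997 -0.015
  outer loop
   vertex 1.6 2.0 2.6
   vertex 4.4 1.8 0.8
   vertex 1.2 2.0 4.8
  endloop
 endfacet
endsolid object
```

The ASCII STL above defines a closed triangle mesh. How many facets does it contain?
10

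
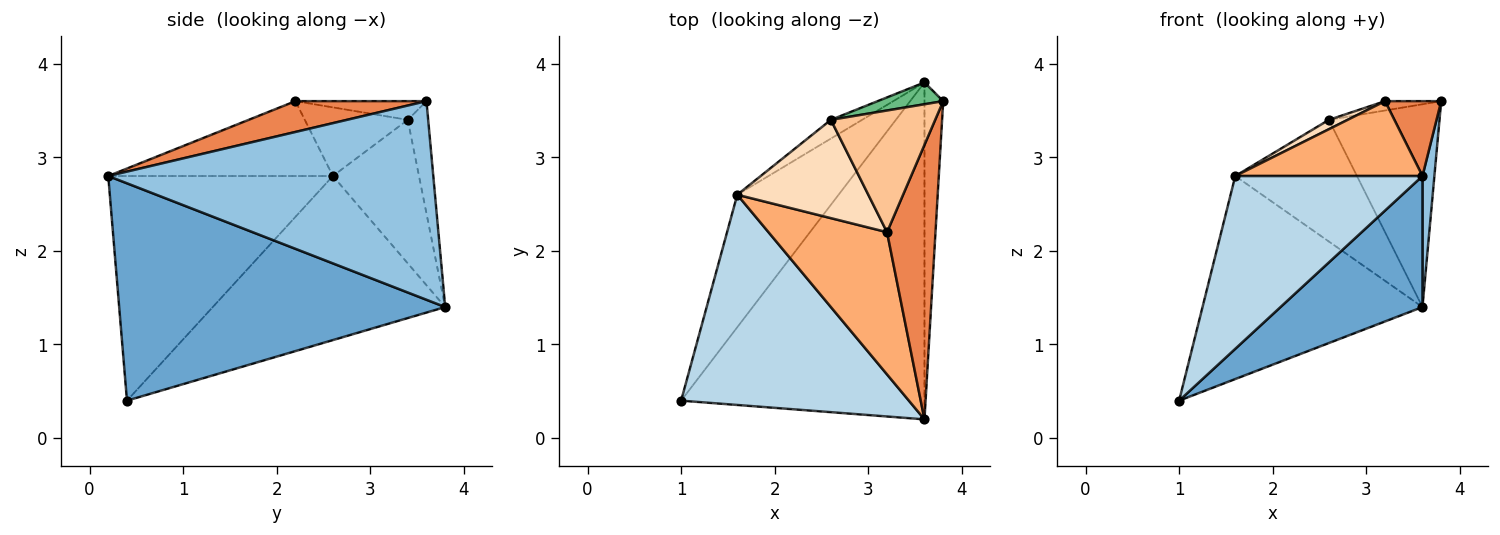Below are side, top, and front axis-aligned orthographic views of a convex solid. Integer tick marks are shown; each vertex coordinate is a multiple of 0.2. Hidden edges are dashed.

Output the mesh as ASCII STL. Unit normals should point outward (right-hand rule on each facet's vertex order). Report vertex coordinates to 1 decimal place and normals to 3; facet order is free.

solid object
 facet normal 0.640 -0.279 -0.716
  outer loop
   vertex 3.6 3.8 1.4
   vertex 3.6 0.2 2.8
   vertex 1.0 0.4 0.4
  endloop
 endfacet
 facet normal 0.995 -0.036 -0.094
  outer loop
   vertex 3.6 3.8 1.4
   vertex 3.8 3.6 3.6
   vertex 3.6 0.2 2.8
  endloop
 endfacet
 facet normal -0.606 -0.505 0.614
  outer loop
   vertex 1.6 2.6 2.8
   vertex 1.0 0.4 0.4
   vertex 3.6 0.2 2.8
  endloop
 endfacet
 facet normal -0.663 0.627 -0.409
  outer loop
   vertex 1.6 2.6 2.8
   vertex 3.6 3.8 1.4
   vertex 1.0 0.4 0.4
  endloop
 endfacet
 facet normal 0.523 -0.224 0.822
  outer loop
   vertex 3.2 2.2 3.6
   vertex 3.6 0.2 2.8
   vertex 3.8 3.6 3.6
  endloop
 endfacet
 facet normal -0.488 -0.407 0.772
  outer loop
   vertex 3.2 2.2 3.6
   vertex 1.6 2.6 2.8
   vertex 3.6 0.2 2.8
  endloop
 endfacet
 facet normal -0.176 0.075 0.981
  outer loop
   vertex 2.6 3.4 3.4
   vertex 3.2 2.2 3.6
   vertex 3.8 3.6 3.6
  endloop
 endfacet
 facet normal -0.462 -0.084 0.883
  outer loop
   vertex 2.6 3.4 3.4
   vertex 1.6 2.6 2.8
   vertex 3.2 2.2 3.6
  endloop
 endfacet
 facet normal -0.181 0.978 0.105
  outer loop
   vertex 2.6 3.4 3.4
   vertex 3.8 3.6 3.6
   vertex 3.6 3.8 1.4
  endloop
 endfacet
 facet normal -0.573 0.810 -0.125
  outer loop
   vertex 2.6 3.4 3.4
   vertex 3.6 3.8 1.4
   vertex 1.6 2.6 2.8
  endloop
 endfacet
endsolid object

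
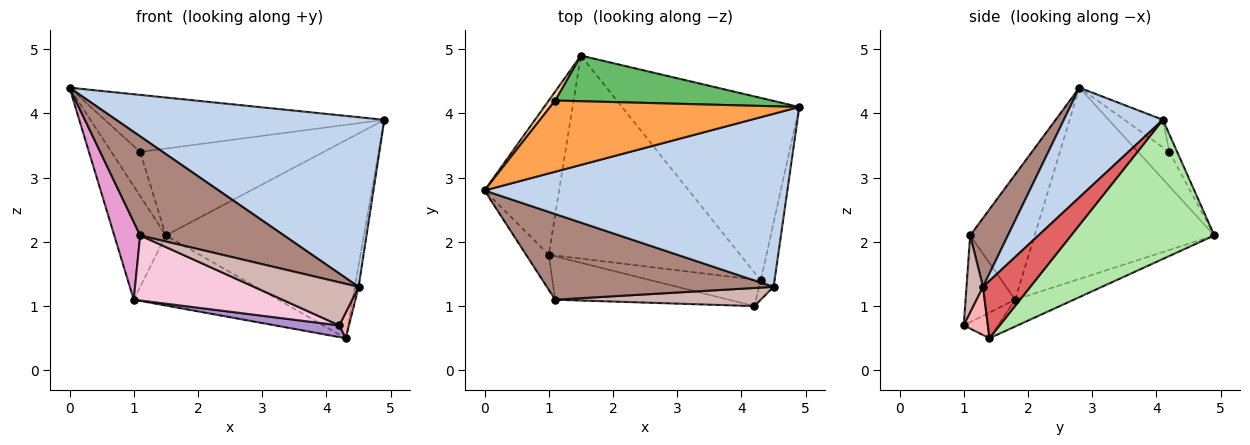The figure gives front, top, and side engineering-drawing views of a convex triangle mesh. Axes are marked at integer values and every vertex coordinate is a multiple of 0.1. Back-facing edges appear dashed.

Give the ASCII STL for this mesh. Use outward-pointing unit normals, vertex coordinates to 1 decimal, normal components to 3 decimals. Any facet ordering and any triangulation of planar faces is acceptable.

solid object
 facet normal -0.900 0.258 -0.351
  outer loop
   vertex 1.0 1.8 1.1
   vertex 0.0 2.8 4.4
   vertex 1.5 4.9 2.1
  endloop
 endfacet
 facet normal 0.250 -0.678 0.691
  outer loop
   vertex 4.5 1.3 1.3
   vertex 4.9 4.1 3.9
   vertex 0.0 2.8 4.4
  endloop
 endfacet
 facet normal -0.086 0.623 0.778
  outer loop
   vertex 1.1 4.2 3.4
   vertex 0.0 2.8 4.4
   vertex 4.9 4.1 3.9
  endloop
 endfacet
 facet normal -0.729 0.671 0.137
  outer loop
   vertex 1.1 4.2 3.4
   vertex 1.5 4.9 2.1
   vertex 0.0 2.8 4.4
  endloop
 endfacet
 facet normal -0.038 0.885 0.465
  outer loop
   vertex 1.1 4.2 3.4
   vertex 4.9 4.1 3.9
   vertex 1.5 4.9 2.1
  endloop
 endfacet
 facet normal 0.470 0.649 -0.598
  outer loop
   vertex 4.3 1.4 0.5
   vertex 1.5 4.9 2.1
   vertex 4.9 4.1 3.9
  endloop
 endfacet
 facet normal 0.969 0.078 -0.233
  outer loop
   vertex 4.3 1.4 0.5
   vertex 4.9 4.1 3.9
   vertex 4.5 1.3 1.3
  endloop
 endfacet
 facet normal 0.894 -0.358 -0.268
  outer loop
   vertex 4.3 1.4 0.5
   vertex 4.5 1.3 1.3
   vertex 4.2 1.0 0.7
  endloop
 endfacet
 facet normal -0.210 -0.395 -0.894
  outer loop
   vertex 4.3 1.4 0.5
   vertex 4.2 1.0 0.7
   vertex 1.0 1.8 1.1
  endloop
 endfacet
 facet normal -0.131 0.323 -0.937
  outer loop
   vertex 4.3 1.4 0.5
   vertex 1.0 1.8 1.1
   vertex 1.5 4.9 2.1
  endloop
 endfacet
 facet normal 0.195 -0.742 0.642
  outer loop
   vertex 1.1 1.1 2.1
   vertex 4.5 1.3 1.3
   vertex 0.0 2.8 4.4
  endloop
 endfacet
 facet normal 0.144 -0.912 0.384
  outer loop
   vertex 1.1 1.1 2.1
   vertex 4.2 1.0 0.7
   vertex 4.5 1.3 1.3
  endloop
 endfacet
 facet normal -0.915 -0.368 -0.166
  outer loop
   vertex 1.1 1.1 2.1
   vertex 0.0 2.8 4.4
   vertex 1.0 1.8 1.1
  endloop
 endfacet
 facet normal -0.267 -0.802 -0.535
  outer loop
   vertex 1.1 1.1 2.1
   vertex 1.0 1.8 1.1
   vertex 4.2 1.0 0.7
  endloop
 endfacet
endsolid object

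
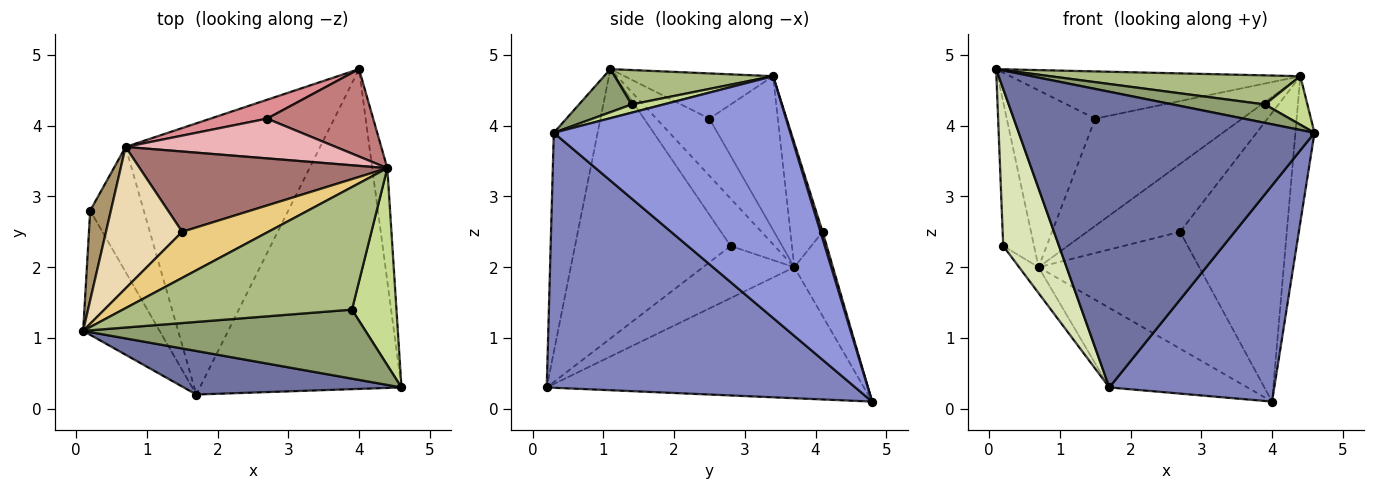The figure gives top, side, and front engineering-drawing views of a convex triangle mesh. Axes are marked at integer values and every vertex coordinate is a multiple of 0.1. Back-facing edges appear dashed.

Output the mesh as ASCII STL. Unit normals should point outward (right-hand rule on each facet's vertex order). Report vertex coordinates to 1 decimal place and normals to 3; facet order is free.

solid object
 facet normal -0.145 -0.979 0.144
  outer loop
   vertex 1.7 0.2 0.3
   vertex 4.6 0.3 3.9
   vertex 0.1 1.1 4.8
  endloop
 endfacet
 facet normal 0.723 -0.387 -0.572
  outer loop
   vertex 1.7 0.2 0.3
   vertex 4.0 4.8 0.1
   vertex 4.6 0.3 3.9
  endloop
 endfacet
 facet normal 0.995 0.080 -0.062
  outer loop
   vertex 4.4 3.4 4.7
   vertex 4.6 0.3 3.9
   vertex 4.0 4.8 0.1
  endloop
 endfacet
 facet normal -0.543 0.236 -0.806
  outer loop
   vertex 0.7 3.7 2.0
   vertex 4.0 4.8 0.1
   vertex 1.7 0.2 0.3
  endloop
 endfacet
 facet normal 0.146 -0.255 0.956
  outer loop
   vertex 3.9 1.4 4.3
   vertex 0.1 1.1 4.8
   vertex 4.6 0.3 3.9
  endloop
 endfacet
 facet normal 0.145 -0.229 0.963
  outer loop
   vertex 3.9 1.4 4.3
   vertex 4.4 3.4 4.7
   vertex 0.1 1.1 4.8
  endloop
 endfacet
 facet normal 0.176 -0.235 0.956
  outer loop
   vertex 3.9 1.4 4.3
   vertex 4.6 0.3 3.9
   vertex 4.4 3.4 4.7
  endloop
 endfacet
 facet normal -0.909 -0.326 -0.258
  outer loop
   vertex 0.2 2.8 2.3
   vertex 1.7 0.2 0.3
   vertex 0.1 1.1 4.8
  endloop
 endfacet
 facet normal -0.771 0.541 0.337
  outer loop
   vertex 0.2 2.8 2.3
   vertex 0.1 1.1 4.8
   vertex 0.7 3.7 2.0
  endloop
 endfacet
 facet normal -0.690 0.147 -0.709
  outer loop
   vertex 0.2 2.8 2.3
   vertex 0.7 3.7 2.0
   vertex 1.7 0.2 0.3
  endloop
 endfacet
 facet normal -0.344 0.672 0.656
  outer loop
   vertex 1.5 2.5 4.1
   vertex 0.1 1.1 4.8
   vertex 4.4 3.4 4.7
  endloop
 endfacet
 facet normal -0.424 0.707 0.566
  outer loop
   vertex 1.5 2.5 4.1
   vertex 0.7 3.7 2.0
   vertex 0.1 1.1 4.8
  endloop
 endfacet
 facet normal -0.349 0.750 0.562
  outer loop
   vertex 1.5 2.5 4.1
   vertex 4.4 3.4 4.7
   vertex 0.7 3.7 2.0
  endloop
 endfacet
 facet normal 0.019 0.957 0.290
  outer loop
   vertex 2.7 4.1 2.5
   vertex 4.4 3.4 4.7
   vertex 4.0 4.8 0.1
  endloop
 endfacet
 facet normal -0.231 0.961 0.155
  outer loop
   vertex 2.7 4.1 2.5
   vertex 4.0 4.8 0.1
   vertex 0.7 3.7 2.0
  endloop
 endfacet
 facet normal -0.286 0.827 0.484
  outer loop
   vertex 2.7 4.1 2.5
   vertex 0.7 3.7 2.0
   vertex 4.4 3.4 4.7
  endloop
 endfacet
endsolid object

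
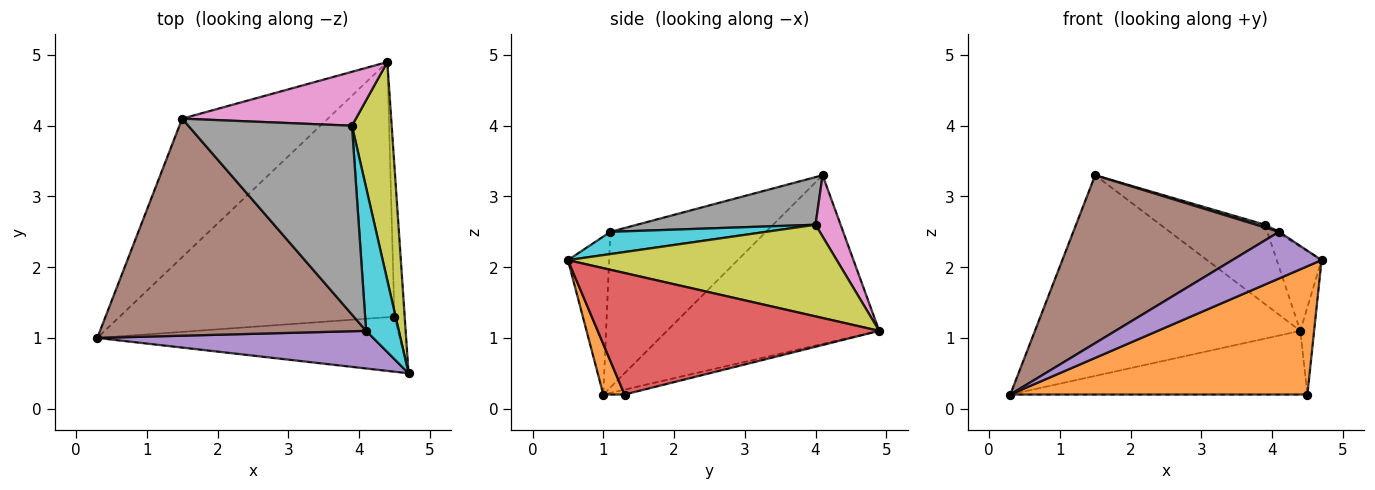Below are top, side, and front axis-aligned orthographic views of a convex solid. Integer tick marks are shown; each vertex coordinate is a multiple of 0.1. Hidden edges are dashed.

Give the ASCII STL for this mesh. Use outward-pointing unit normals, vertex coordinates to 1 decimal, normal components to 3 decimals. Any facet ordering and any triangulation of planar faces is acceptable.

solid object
 facet normal -0.550 0.687 -0.475
  outer loop
   vertex 1.5 4.1 3.3
   vertex 4.4 4.9 1.1
   vertex 0.3 1.0 0.2
  endloop
 endfacet
 facet normal 0.066 -0.917 -0.393
  outer loop
   vertex 4.5 1.3 0.2
   vertex 4.7 0.5 2.1
   vertex 0.3 1.0 0.2
  endloop
 endfacet
 facet normal -0.017 0.242 -0.970
  outer loop
   vertex 4.5 1.3 0.2
   vertex 0.3 1.0 0.2
   vertex 4.4 4.9 1.1
  endloop
 endfacet
 facet normal 0.995 0.049 -0.084
  outer loop
   vertex 4.5 1.3 0.2
   vertex 4.4 4.9 1.1
   vertex 4.7 0.5 2.1
  endloop
 endfacet
 facet normal -0.338 -0.732 0.591
  outer loop
   vertex 4.1 1.1 2.5
   vertex 0.3 1.0 0.2
   vertex 4.7 0.5 2.1
  endloop
 endfacet
 facet normal -0.420 -0.555 0.718
  outer loop
   vertex 4.1 1.1 2.5
   vertex 1.5 4.1 3.3
   vertex 0.3 1.0 0.2
  endloop
 endfacet
 facet normal 0.195 0.811 0.552
  outer loop
   vertex 3.9 4.0 2.6
   vertex 4.4 4.9 1.1
   vertex 1.5 4.1 3.3
  endloop
 endfacet
 facet normal 0.279 -0.014 0.960
  outer loop
   vertex 3.9 4.0 2.6
   vertex 1.5 4.1 3.3
   vertex 4.1 1.1 2.5
  endloop
 endfacet
 facet normal 0.907 0.151 0.393
  outer loop
   vertex 3.9 4.0 2.6
   vertex 4.7 0.5 2.1
   vertex 4.4 4.9 1.1
  endloop
 endfacet
 facet normal 0.562 0.010 0.827
  outer loop
   vertex 3.9 4.0 2.6
   vertex 4.1 1.1 2.5
   vertex 4.7 0.5 2.1
  endloop
 endfacet
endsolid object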